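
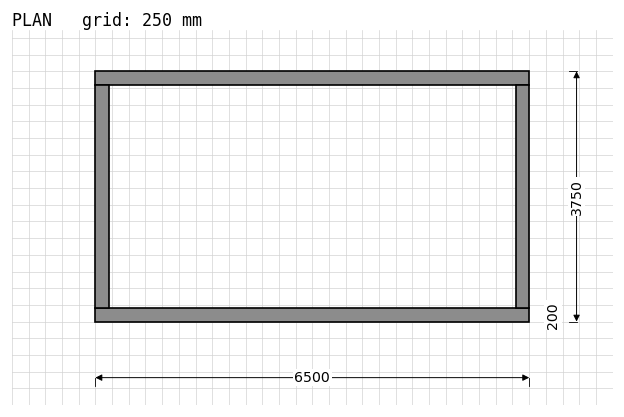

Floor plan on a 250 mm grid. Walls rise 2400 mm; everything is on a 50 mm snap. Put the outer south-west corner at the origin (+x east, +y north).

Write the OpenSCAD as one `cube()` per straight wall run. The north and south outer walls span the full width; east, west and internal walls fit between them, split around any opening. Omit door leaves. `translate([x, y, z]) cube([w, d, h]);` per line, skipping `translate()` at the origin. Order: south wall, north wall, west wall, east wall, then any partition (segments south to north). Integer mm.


cube([6500, 200, 2400]);
translate([0, 3550, 0]) cube([6500, 200, 2400]);
translate([0, 200, 0]) cube([200, 3350, 2400]);
translate([6300, 200, 0]) cube([200, 3350, 2400]);


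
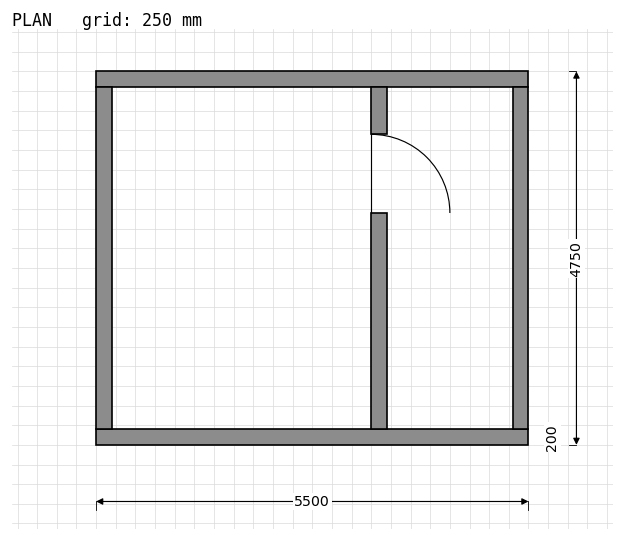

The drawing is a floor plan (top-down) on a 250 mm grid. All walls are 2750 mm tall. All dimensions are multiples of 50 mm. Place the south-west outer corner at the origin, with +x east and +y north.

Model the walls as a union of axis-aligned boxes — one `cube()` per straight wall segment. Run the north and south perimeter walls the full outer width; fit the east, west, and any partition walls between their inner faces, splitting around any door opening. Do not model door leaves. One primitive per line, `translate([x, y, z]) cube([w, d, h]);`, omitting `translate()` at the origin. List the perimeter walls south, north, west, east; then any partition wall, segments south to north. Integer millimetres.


cube([5500, 200, 2750]);
translate([0, 4550, 0]) cube([5500, 200, 2750]);
translate([0, 200, 0]) cube([200, 4350, 2750]);
translate([5300, 200, 0]) cube([200, 4350, 2750]);
translate([3500, 200, 0]) cube([200, 2750, 2750]);
translate([3500, 3950, 0]) cube([200, 600, 2750]);


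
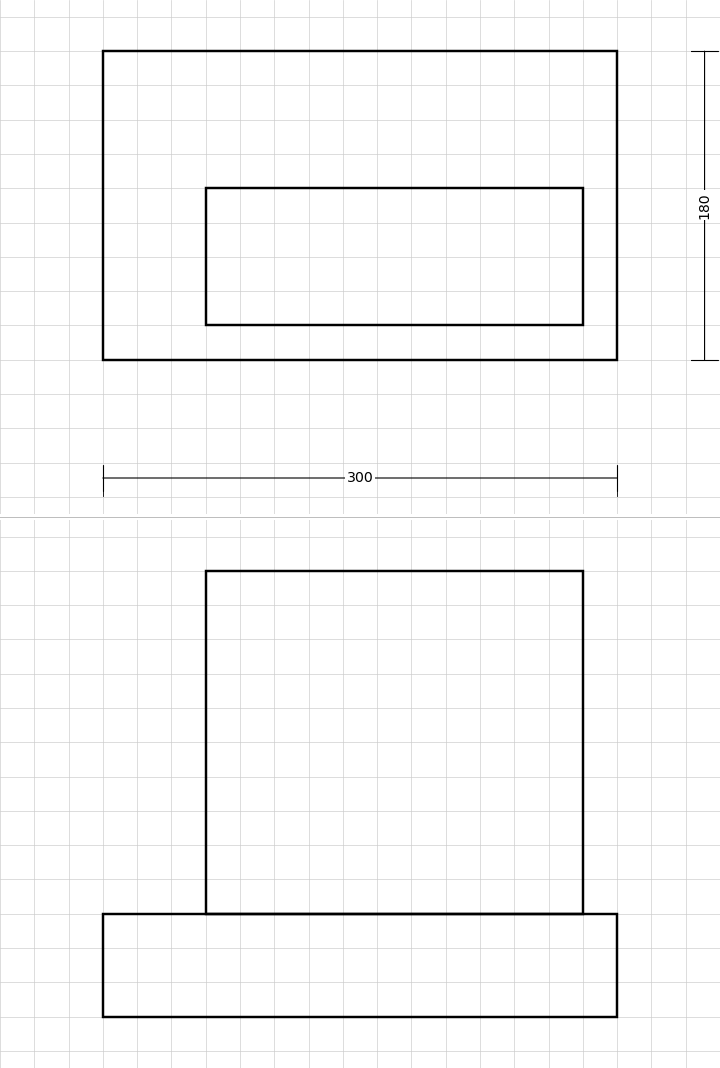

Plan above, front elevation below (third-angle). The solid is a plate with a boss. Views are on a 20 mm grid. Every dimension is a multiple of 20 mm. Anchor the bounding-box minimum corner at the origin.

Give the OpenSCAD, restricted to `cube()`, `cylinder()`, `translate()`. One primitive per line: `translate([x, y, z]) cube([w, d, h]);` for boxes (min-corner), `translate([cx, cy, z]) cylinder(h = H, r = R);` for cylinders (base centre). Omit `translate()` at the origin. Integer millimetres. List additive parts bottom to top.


cube([300, 180, 60]);
translate([60, 20, 60]) cube([220, 80, 200]);


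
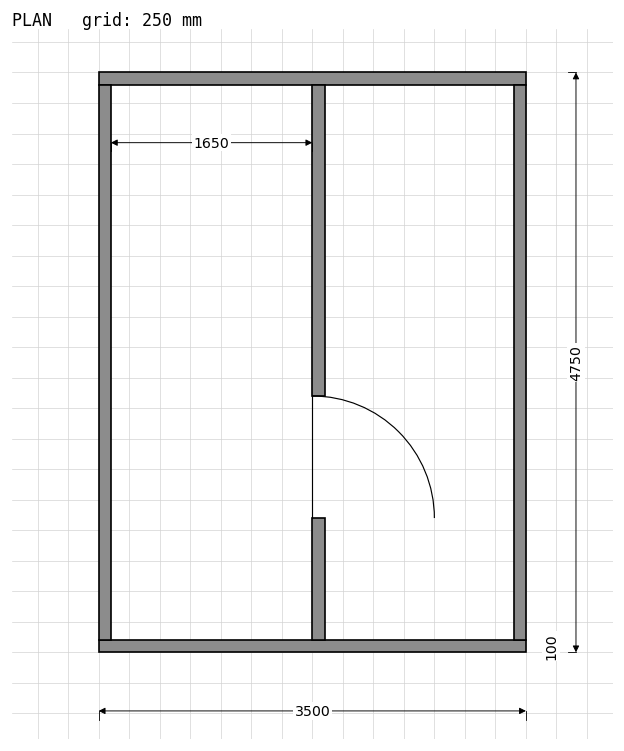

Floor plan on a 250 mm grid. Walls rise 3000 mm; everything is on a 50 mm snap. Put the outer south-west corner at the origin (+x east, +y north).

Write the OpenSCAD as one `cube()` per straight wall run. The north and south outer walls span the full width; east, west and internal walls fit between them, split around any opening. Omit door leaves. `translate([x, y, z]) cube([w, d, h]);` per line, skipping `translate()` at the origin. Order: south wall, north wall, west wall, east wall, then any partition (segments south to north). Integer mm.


cube([3500, 100, 3000]);
translate([0, 4650, 0]) cube([3500, 100, 3000]);
translate([0, 100, 0]) cube([100, 4550, 3000]);
translate([3400, 100, 0]) cube([100, 4550, 3000]);
translate([1750, 100, 0]) cube([100, 1000, 3000]);
translate([1750, 2100, 0]) cube([100, 2550, 3000]);


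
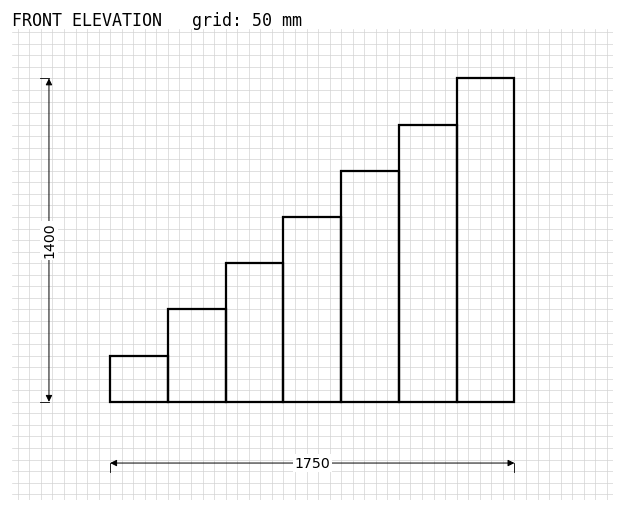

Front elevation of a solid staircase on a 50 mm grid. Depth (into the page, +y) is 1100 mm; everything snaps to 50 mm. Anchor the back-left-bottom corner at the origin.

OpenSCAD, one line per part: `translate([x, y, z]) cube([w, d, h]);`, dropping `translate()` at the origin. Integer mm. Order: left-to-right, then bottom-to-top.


cube([250, 1100, 200]);
translate([250, 0, 0]) cube([250, 1100, 400]);
translate([500, 0, 0]) cube([250, 1100, 600]);
translate([750, 0, 0]) cube([250, 1100, 800]);
translate([1000, 0, 0]) cube([250, 1100, 1000]);
translate([1250, 0, 0]) cube([250, 1100, 1200]);
translate([1500, 0, 0]) cube([250, 1100, 1400]);


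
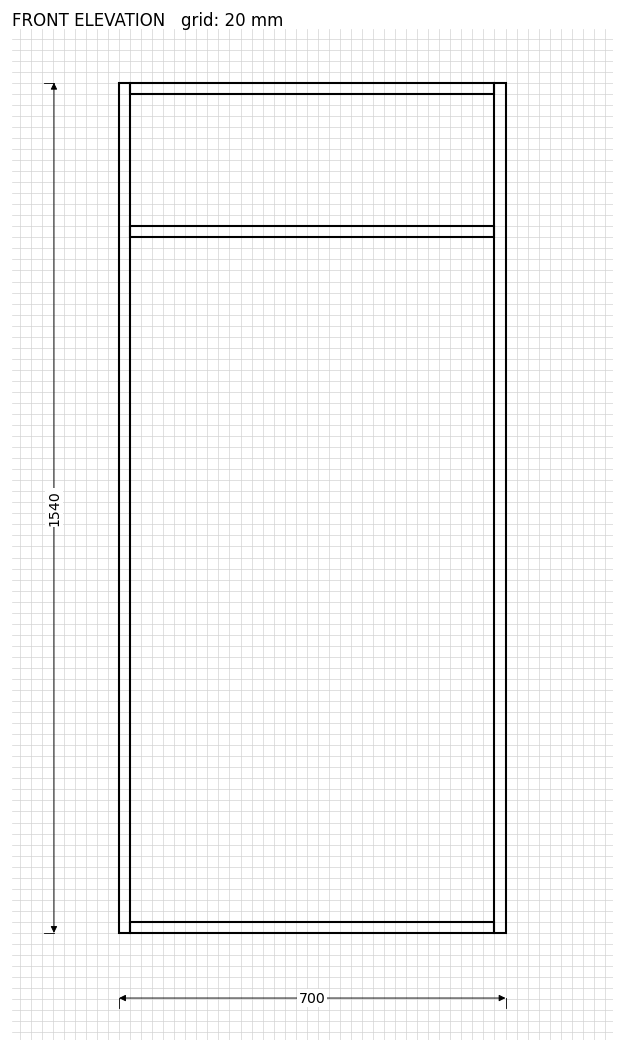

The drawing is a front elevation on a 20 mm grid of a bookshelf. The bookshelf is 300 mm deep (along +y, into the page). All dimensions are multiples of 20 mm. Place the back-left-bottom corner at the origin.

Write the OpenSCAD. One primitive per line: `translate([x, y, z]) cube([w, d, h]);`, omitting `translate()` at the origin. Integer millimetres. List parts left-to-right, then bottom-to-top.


cube([20, 300, 1540]);
translate([20, 0, 0]) cube([660, 300, 20]);
translate([20, 0, 1260]) cube([660, 300, 20]);
translate([20, 0, 1520]) cube([660, 300, 20]);
translate([680, 0, 0]) cube([20, 300, 1540]);


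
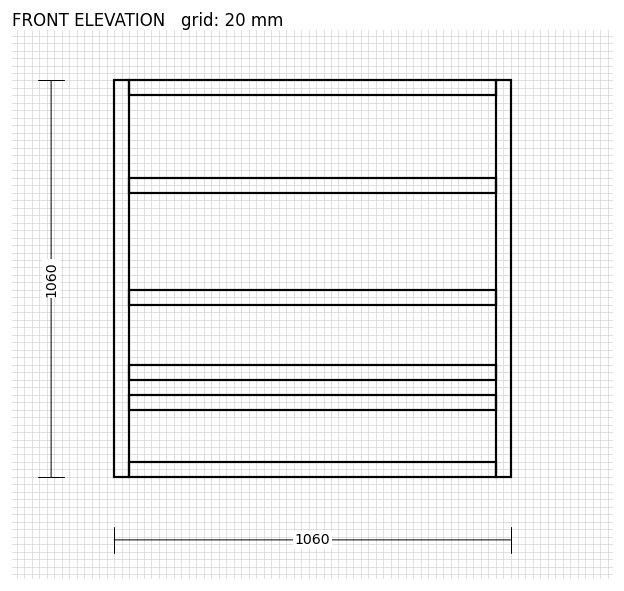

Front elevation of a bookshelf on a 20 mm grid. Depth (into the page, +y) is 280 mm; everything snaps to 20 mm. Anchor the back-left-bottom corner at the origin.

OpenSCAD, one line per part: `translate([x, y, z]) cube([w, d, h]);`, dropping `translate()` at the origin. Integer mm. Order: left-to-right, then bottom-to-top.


cube([40, 280, 1060]);
translate([40, 0, 0]) cube([980, 280, 40]);
translate([40, 0, 180]) cube([980, 280, 40]);
translate([40, 0, 260]) cube([980, 280, 40]);
translate([40, 0, 460]) cube([980, 280, 40]);
translate([40, 0, 760]) cube([980, 280, 40]);
translate([40, 0, 1020]) cube([980, 280, 40]);
translate([1020, 0, 0]) cube([40, 280, 1060]);


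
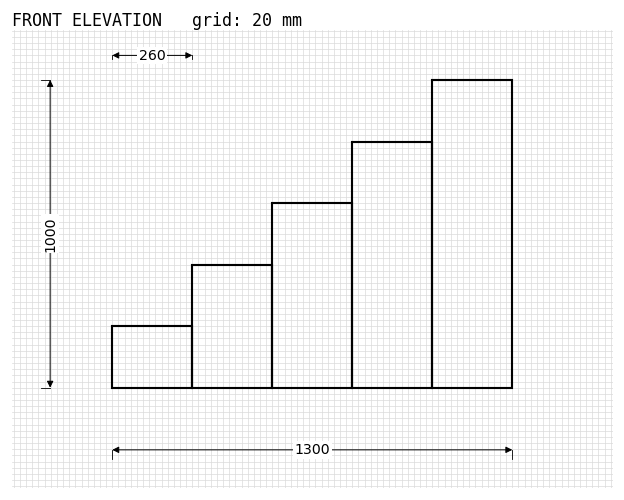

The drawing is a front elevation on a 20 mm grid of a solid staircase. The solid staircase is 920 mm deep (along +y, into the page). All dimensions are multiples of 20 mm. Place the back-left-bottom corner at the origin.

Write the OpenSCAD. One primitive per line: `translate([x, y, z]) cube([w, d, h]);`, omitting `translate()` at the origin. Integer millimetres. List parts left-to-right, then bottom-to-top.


cube([260, 920, 200]);
translate([260, 0, 0]) cube([260, 920, 400]);
translate([520, 0, 0]) cube([260, 920, 600]);
translate([780, 0, 0]) cube([260, 920, 800]);
translate([1040, 0, 0]) cube([260, 920, 1000]);


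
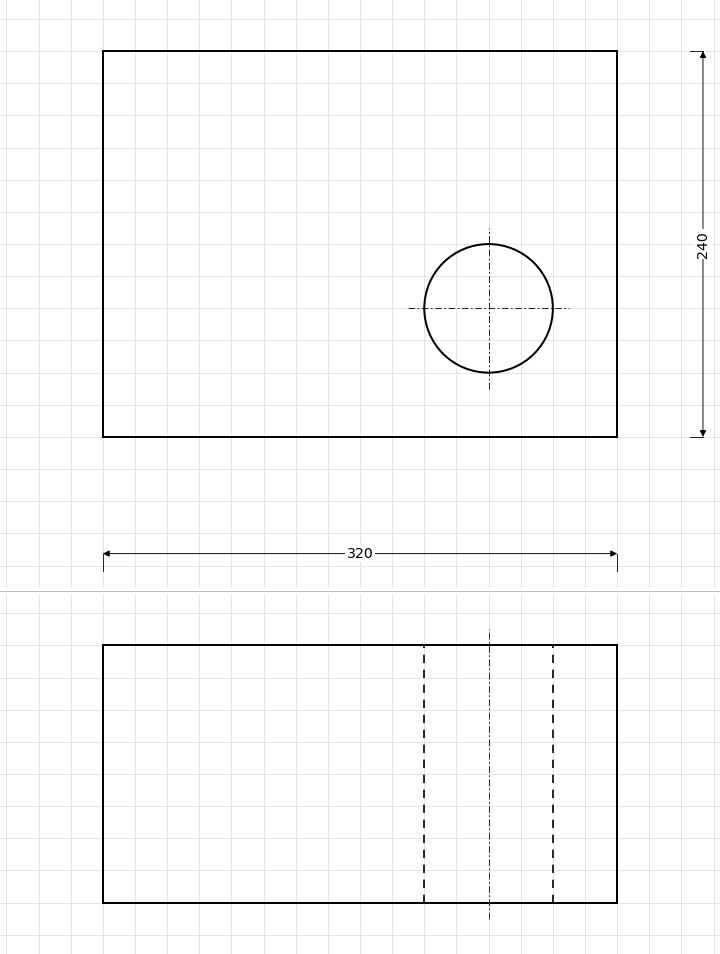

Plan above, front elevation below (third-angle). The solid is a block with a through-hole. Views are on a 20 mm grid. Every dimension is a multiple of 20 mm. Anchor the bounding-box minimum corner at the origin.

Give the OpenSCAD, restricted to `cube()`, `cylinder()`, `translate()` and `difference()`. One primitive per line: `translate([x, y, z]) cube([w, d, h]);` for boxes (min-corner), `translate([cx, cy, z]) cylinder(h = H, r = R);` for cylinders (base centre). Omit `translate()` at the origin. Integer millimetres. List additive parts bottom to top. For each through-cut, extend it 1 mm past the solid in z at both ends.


difference() {
  cube([320, 240, 160]);
  translate([240, 80, -1]) cylinder(h = 162, r = 40);
}


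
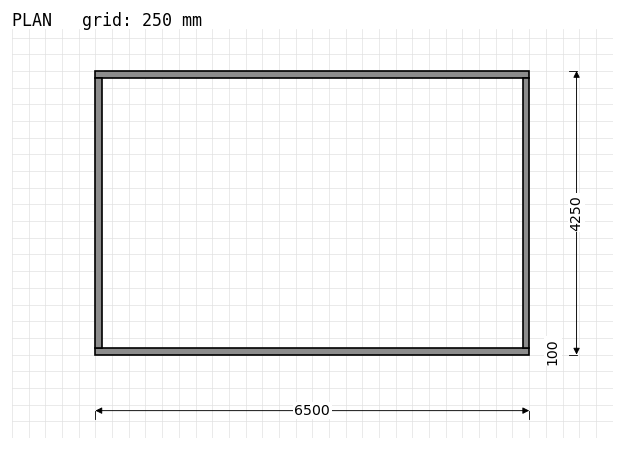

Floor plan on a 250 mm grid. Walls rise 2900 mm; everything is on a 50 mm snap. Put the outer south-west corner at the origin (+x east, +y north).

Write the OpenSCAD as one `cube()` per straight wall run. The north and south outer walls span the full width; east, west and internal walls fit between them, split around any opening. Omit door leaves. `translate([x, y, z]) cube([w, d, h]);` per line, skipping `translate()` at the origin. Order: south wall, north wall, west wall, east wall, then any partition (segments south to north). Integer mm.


cube([6500, 100, 2900]);
translate([0, 4150, 0]) cube([6500, 100, 2900]);
translate([0, 100, 0]) cube([100, 4050, 2900]);
translate([6400, 100, 0]) cube([100, 4050, 2900]);


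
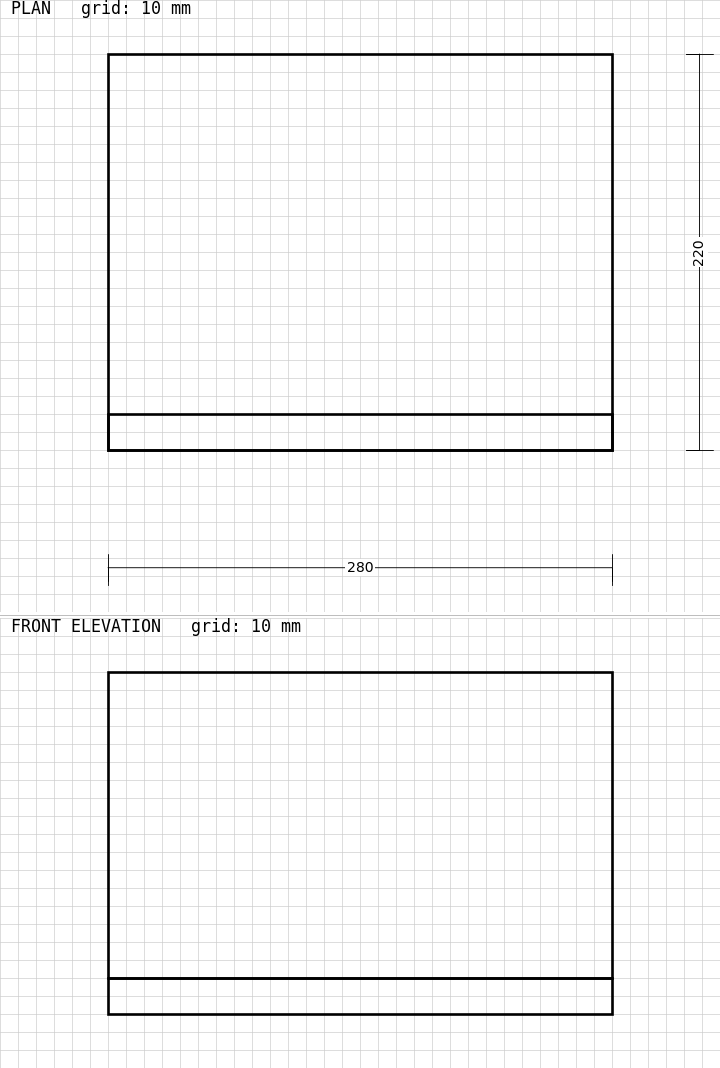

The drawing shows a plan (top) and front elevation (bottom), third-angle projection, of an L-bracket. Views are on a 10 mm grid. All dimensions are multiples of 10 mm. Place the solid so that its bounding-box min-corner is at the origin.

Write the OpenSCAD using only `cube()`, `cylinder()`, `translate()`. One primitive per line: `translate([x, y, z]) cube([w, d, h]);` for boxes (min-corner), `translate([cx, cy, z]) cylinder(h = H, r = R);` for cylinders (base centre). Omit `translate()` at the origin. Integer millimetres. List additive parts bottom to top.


cube([280, 220, 20]);
translate([0, 0, 20]) cube([280, 20, 170]);


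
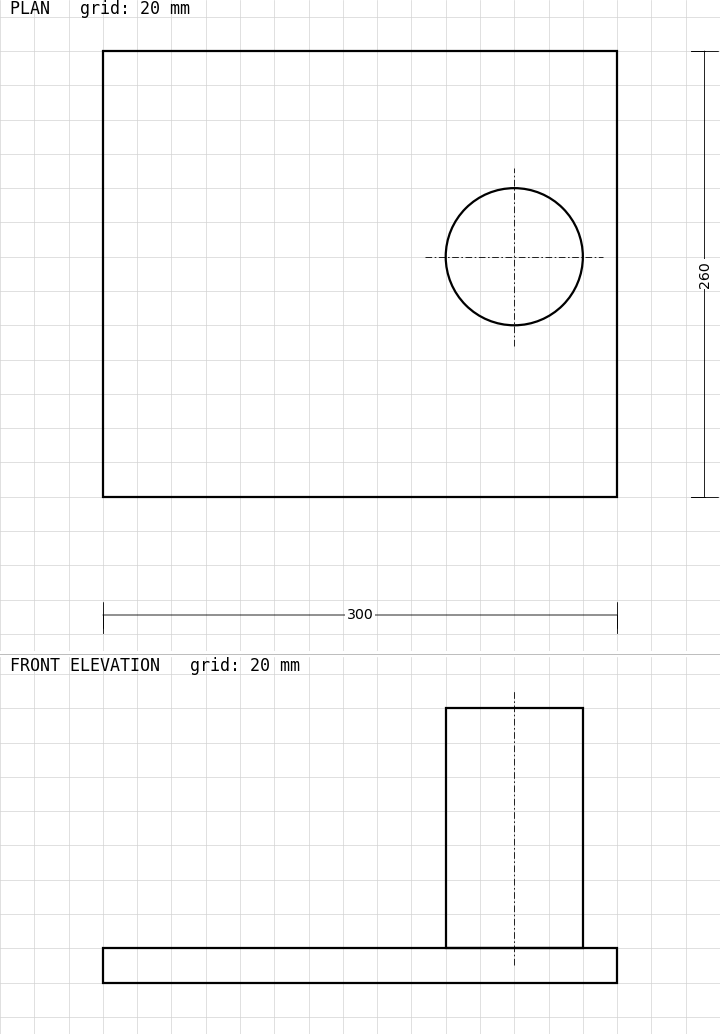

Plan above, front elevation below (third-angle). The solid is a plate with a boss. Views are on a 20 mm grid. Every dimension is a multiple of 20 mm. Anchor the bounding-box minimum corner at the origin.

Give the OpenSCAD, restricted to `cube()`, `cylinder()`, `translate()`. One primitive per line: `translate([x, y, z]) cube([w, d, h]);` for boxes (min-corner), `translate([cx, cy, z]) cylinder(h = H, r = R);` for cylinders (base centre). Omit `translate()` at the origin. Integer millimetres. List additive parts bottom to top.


cube([300, 260, 20]);
translate([240, 140, 20]) cylinder(h = 140, r = 40);


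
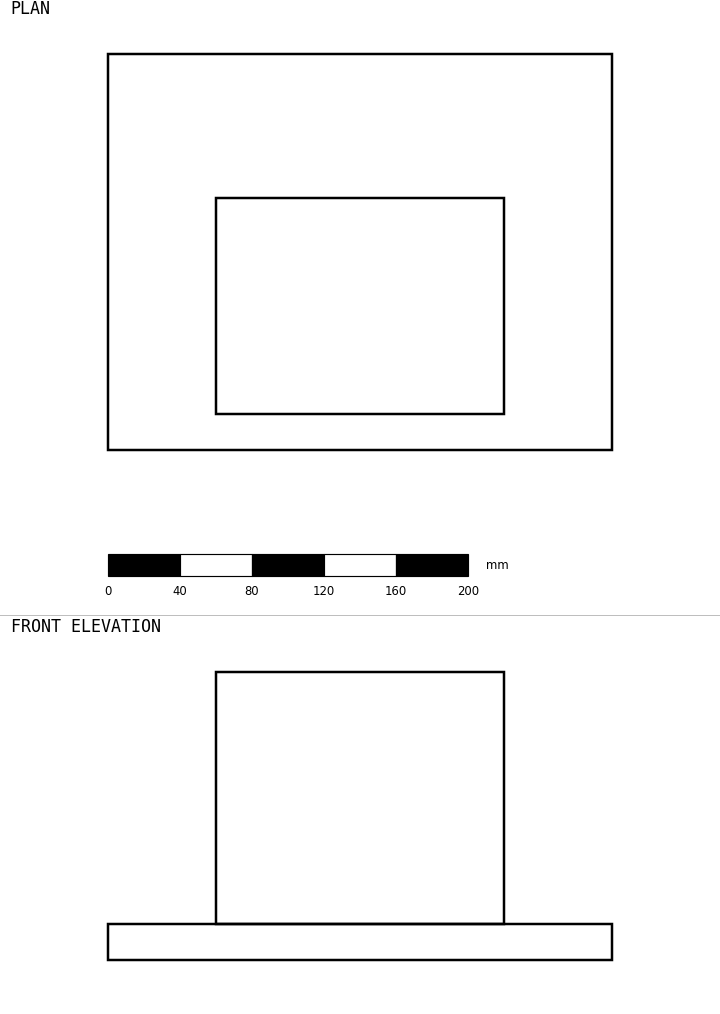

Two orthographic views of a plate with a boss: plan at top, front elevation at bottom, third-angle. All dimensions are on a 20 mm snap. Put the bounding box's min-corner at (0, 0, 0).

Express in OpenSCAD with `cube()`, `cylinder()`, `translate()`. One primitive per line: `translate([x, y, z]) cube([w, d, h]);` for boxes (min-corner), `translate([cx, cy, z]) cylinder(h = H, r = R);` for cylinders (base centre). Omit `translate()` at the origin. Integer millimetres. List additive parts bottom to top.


cube([280, 220, 20]);
translate([60, 20, 20]) cube([160, 120, 140]);


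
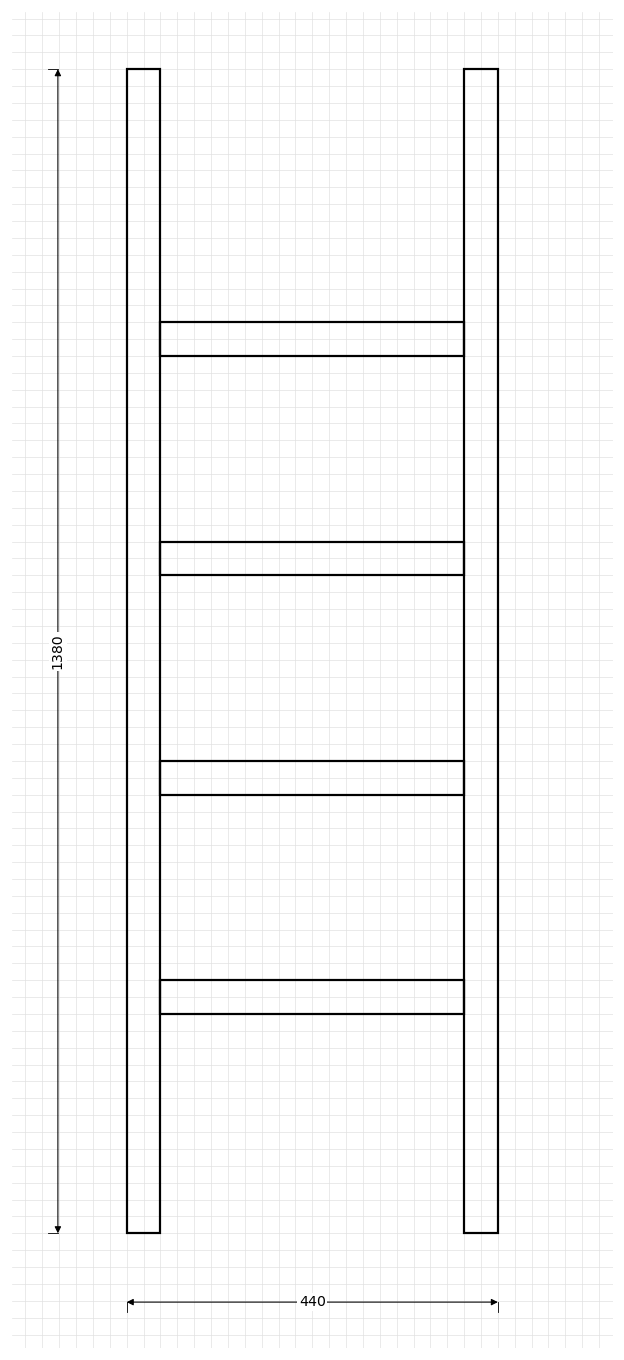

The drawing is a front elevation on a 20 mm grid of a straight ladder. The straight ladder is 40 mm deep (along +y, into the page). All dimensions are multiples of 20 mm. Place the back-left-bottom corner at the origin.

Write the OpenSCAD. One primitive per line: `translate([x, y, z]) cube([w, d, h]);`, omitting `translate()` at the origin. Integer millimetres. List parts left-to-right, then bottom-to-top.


cube([40, 40, 1380]);
translate([40, 0, 260]) cube([360, 40, 40]);
translate([40, 0, 520]) cube([360, 40, 40]);
translate([40, 0, 780]) cube([360, 40, 40]);
translate([40, 0, 1040]) cube([360, 40, 40]);
translate([400, 0, 0]) cube([40, 40, 1380]);


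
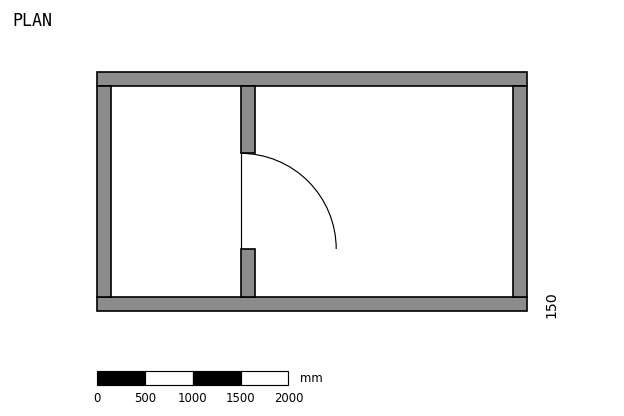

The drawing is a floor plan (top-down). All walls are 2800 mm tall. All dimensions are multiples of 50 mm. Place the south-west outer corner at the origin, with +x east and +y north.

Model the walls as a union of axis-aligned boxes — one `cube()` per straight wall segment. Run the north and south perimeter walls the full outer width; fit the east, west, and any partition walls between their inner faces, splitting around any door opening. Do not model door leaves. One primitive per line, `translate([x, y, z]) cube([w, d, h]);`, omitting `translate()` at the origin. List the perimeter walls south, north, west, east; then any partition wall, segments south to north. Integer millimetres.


cube([4500, 150, 2800]);
translate([0, 2350, 0]) cube([4500, 150, 2800]);
translate([0, 150, 0]) cube([150, 2200, 2800]);
translate([4350, 150, 0]) cube([150, 2200, 2800]);
translate([1500, 150, 0]) cube([150, 500, 2800]);
translate([1500, 1650, 0]) cube([150, 700, 2800]);


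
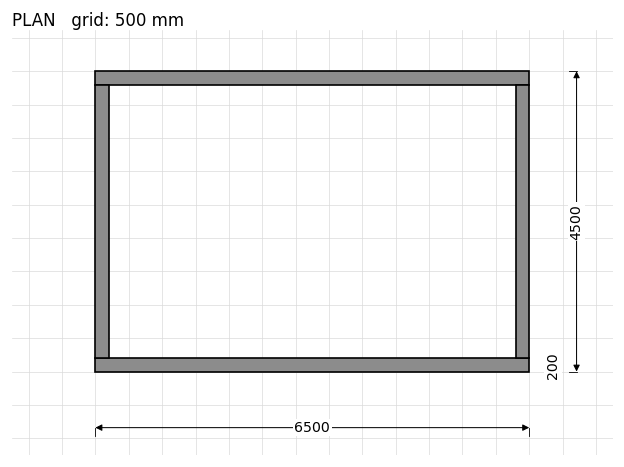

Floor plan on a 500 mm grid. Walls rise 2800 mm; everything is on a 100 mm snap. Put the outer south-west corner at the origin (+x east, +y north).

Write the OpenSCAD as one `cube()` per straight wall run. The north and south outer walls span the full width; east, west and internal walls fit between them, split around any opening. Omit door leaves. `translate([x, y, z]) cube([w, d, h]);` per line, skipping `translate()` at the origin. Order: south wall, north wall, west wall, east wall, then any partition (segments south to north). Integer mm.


cube([6500, 200, 2800]);
translate([0, 4300, 0]) cube([6500, 200, 2800]);
translate([0, 200, 0]) cube([200, 4100, 2800]);
translate([6300, 200, 0]) cube([200, 4100, 2800]);


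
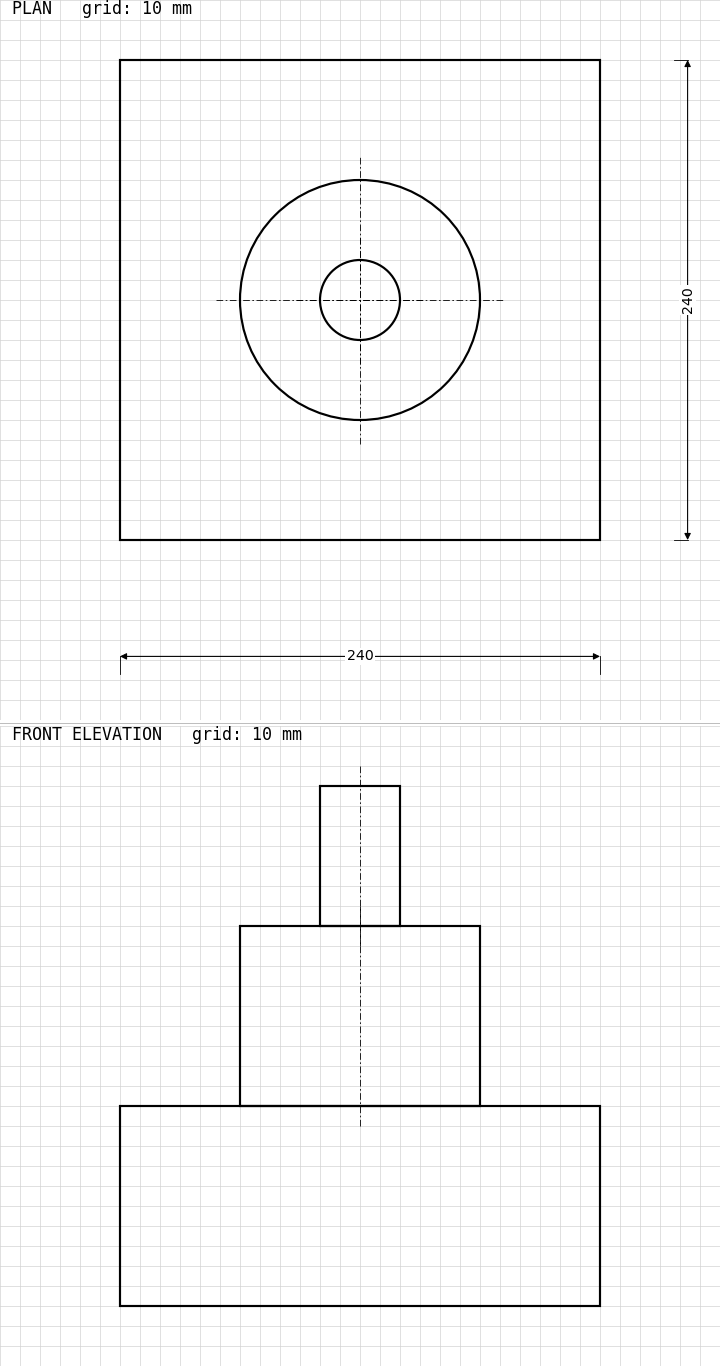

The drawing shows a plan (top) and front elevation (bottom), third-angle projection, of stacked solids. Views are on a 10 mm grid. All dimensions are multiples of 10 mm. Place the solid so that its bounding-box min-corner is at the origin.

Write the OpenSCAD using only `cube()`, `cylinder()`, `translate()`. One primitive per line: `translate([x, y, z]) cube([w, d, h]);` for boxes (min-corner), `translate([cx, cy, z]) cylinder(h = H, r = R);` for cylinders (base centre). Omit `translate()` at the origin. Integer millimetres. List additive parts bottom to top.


cube([240, 240, 100]);
translate([120, 120, 100]) cylinder(h = 90, r = 60);
translate([120, 120, 190]) cylinder(h = 70, r = 20);


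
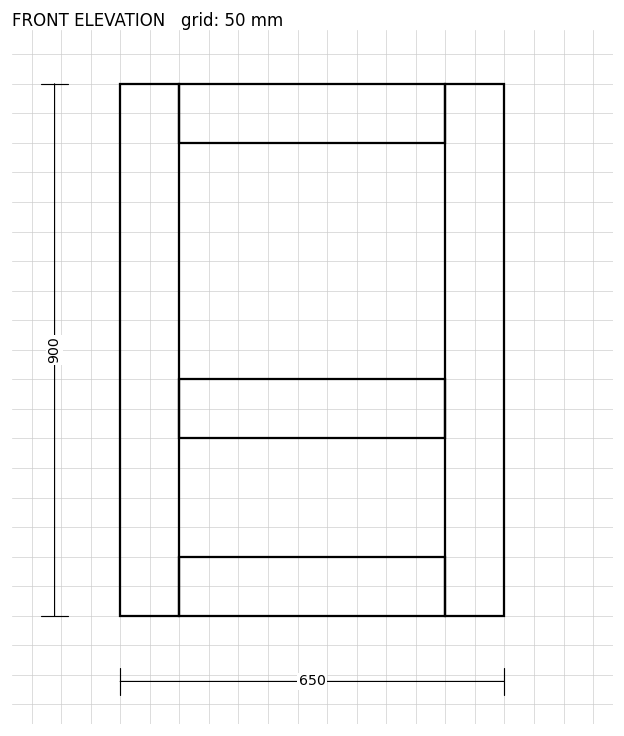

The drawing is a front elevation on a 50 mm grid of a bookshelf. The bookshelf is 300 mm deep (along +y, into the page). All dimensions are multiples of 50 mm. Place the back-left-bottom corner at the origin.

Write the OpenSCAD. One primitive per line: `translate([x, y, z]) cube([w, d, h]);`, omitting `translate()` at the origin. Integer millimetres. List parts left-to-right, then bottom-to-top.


cube([100, 300, 900]);
translate([100, 0, 0]) cube([450, 300, 100]);
translate([100, 0, 300]) cube([450, 300, 100]);
translate([100, 0, 800]) cube([450, 300, 100]);
translate([550, 0, 0]) cube([100, 300, 900]);


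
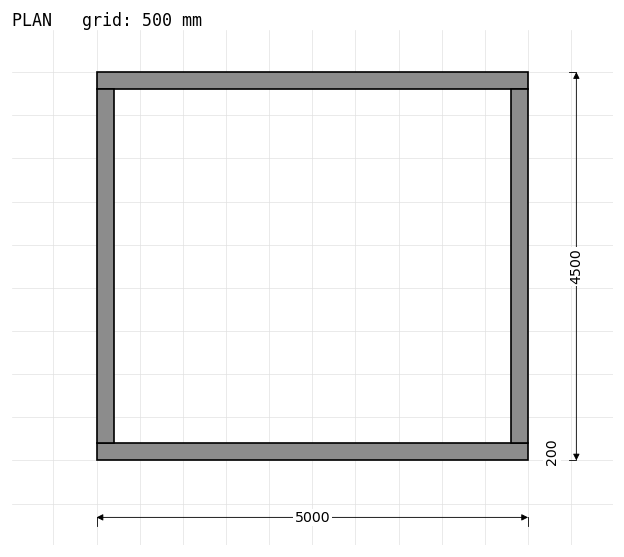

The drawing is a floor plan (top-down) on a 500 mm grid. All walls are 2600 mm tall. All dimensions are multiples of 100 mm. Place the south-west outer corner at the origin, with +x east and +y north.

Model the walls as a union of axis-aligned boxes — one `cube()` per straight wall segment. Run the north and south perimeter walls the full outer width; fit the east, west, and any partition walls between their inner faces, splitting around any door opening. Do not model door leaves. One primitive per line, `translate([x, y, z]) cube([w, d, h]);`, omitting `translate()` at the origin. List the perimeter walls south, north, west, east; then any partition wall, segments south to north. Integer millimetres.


cube([5000, 200, 2600]);
translate([0, 4300, 0]) cube([5000, 200, 2600]);
translate([0, 200, 0]) cube([200, 4100, 2600]);
translate([4800, 200, 0]) cube([200, 4100, 2600]);


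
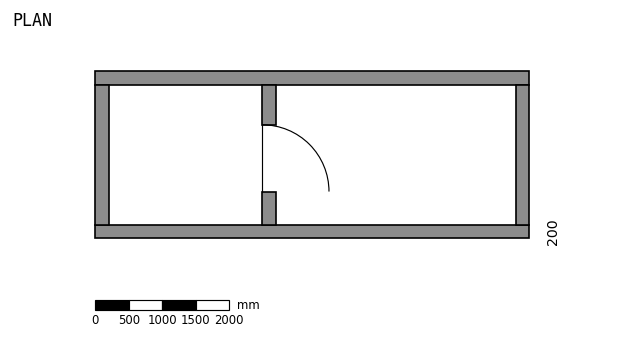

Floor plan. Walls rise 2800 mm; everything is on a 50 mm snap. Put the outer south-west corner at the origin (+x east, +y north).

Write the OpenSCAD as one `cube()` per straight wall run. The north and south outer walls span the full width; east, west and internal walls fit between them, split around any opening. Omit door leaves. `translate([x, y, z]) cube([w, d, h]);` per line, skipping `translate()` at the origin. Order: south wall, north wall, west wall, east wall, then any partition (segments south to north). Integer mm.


cube([6500, 200, 2800]);
translate([0, 2300, 0]) cube([6500, 200, 2800]);
translate([0, 200, 0]) cube([200, 2100, 2800]);
translate([6300, 200, 0]) cube([200, 2100, 2800]);
translate([2500, 200, 0]) cube([200, 500, 2800]);
translate([2500, 1700, 0]) cube([200, 600, 2800]);


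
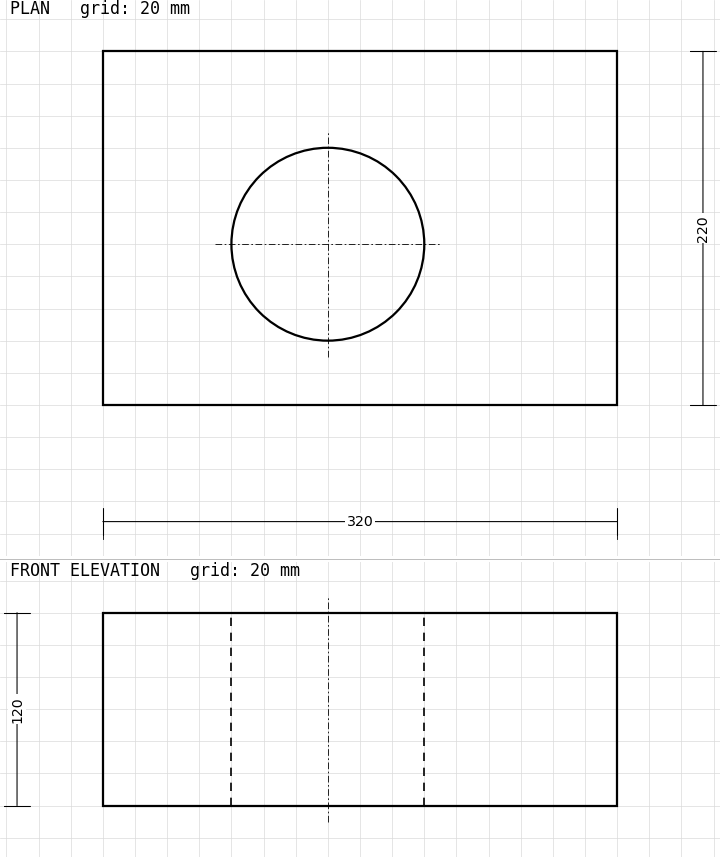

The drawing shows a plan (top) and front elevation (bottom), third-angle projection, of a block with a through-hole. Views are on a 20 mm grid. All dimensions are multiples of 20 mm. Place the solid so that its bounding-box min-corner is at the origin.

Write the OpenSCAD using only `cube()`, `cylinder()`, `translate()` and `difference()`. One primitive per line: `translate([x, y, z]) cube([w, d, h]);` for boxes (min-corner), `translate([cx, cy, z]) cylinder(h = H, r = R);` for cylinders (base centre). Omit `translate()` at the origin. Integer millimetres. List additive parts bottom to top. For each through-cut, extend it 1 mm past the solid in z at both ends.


difference() {
  cube([320, 220, 120]);
  translate([140, 100, -1]) cylinder(h = 122, r = 60);
}


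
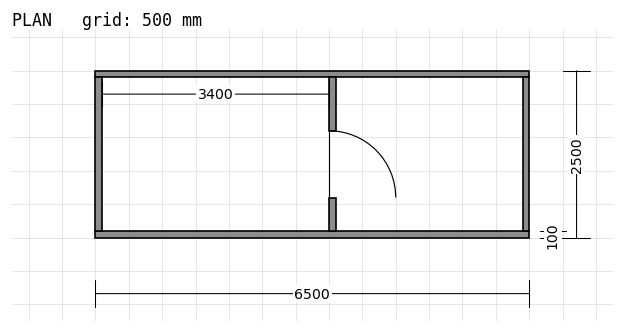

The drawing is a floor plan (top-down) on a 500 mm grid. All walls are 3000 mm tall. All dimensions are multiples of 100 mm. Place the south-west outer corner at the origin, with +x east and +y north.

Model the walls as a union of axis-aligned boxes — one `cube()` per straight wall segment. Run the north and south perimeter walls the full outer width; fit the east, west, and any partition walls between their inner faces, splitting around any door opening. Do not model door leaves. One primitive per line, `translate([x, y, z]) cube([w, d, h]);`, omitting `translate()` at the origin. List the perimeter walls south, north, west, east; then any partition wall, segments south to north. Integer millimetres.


cube([6500, 100, 3000]);
translate([0, 2400, 0]) cube([6500, 100, 3000]);
translate([0, 100, 0]) cube([100, 2300, 3000]);
translate([6400, 100, 0]) cube([100, 2300, 3000]);
translate([3500, 100, 0]) cube([100, 500, 3000]);
translate([3500, 1600, 0]) cube([100, 800, 3000]);


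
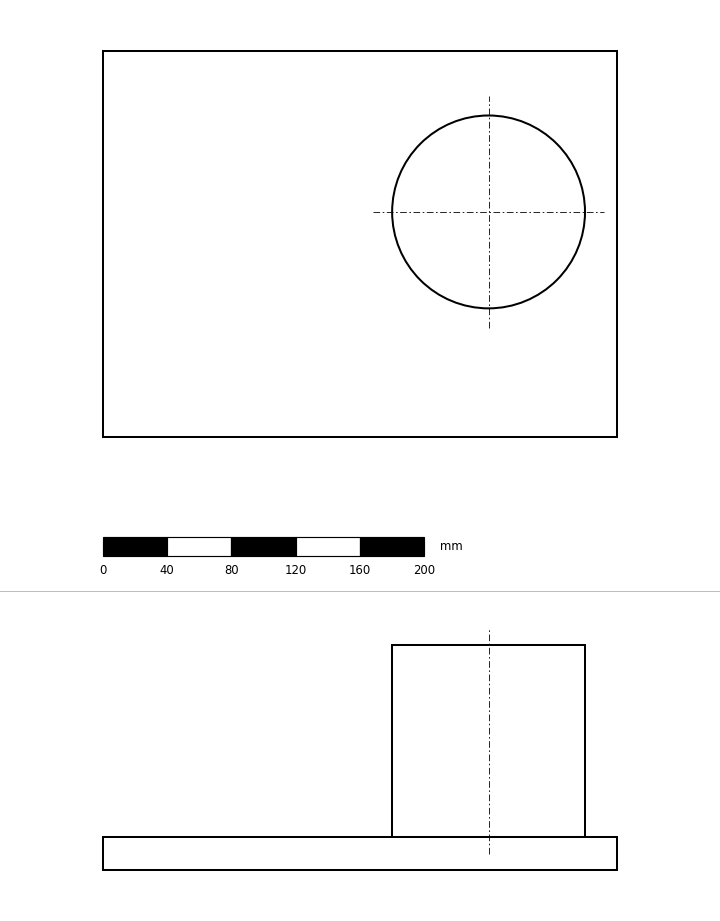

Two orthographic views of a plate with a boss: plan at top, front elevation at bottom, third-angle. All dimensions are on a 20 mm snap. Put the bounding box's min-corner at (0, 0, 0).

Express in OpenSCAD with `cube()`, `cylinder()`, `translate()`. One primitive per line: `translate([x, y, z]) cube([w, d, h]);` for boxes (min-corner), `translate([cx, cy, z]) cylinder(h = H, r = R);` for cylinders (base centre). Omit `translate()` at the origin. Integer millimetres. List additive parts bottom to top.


cube([320, 240, 20]);
translate([240, 140, 20]) cylinder(h = 120, r = 60);


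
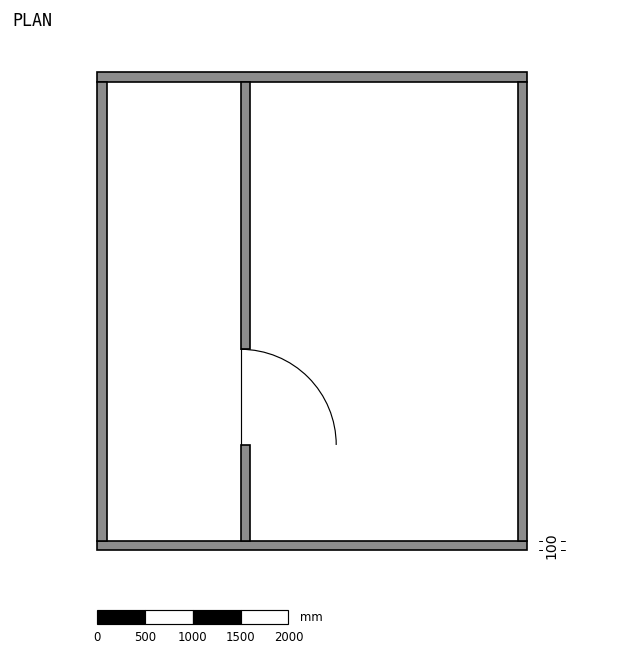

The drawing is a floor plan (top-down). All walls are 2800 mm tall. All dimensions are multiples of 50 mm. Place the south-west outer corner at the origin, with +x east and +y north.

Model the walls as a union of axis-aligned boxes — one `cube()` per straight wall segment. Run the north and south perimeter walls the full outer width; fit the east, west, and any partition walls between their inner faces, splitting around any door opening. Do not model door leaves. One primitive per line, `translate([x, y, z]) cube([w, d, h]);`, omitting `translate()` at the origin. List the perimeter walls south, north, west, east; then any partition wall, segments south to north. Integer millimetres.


cube([4500, 100, 2800]);
translate([0, 4900, 0]) cube([4500, 100, 2800]);
translate([0, 100, 0]) cube([100, 4800, 2800]);
translate([4400, 100, 0]) cube([100, 4800, 2800]);
translate([1500, 100, 0]) cube([100, 1000, 2800]);
translate([1500, 2100, 0]) cube([100, 2800, 2800]);


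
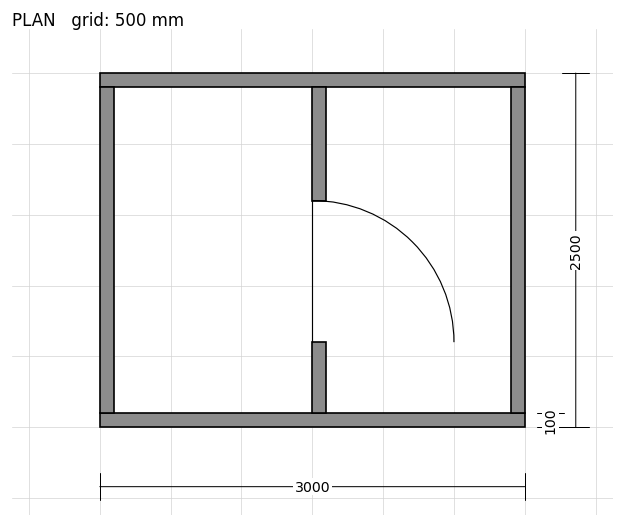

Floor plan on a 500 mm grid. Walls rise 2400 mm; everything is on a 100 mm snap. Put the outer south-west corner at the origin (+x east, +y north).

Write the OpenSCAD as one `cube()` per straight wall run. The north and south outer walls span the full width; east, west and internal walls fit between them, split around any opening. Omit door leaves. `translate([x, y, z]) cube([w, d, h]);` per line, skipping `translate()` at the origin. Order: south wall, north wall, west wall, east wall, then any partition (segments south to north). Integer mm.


cube([3000, 100, 2400]);
translate([0, 2400, 0]) cube([3000, 100, 2400]);
translate([0, 100, 0]) cube([100, 2300, 2400]);
translate([2900, 100, 0]) cube([100, 2300, 2400]);
translate([1500, 100, 0]) cube([100, 500, 2400]);
translate([1500, 1600, 0]) cube([100, 800, 2400]);


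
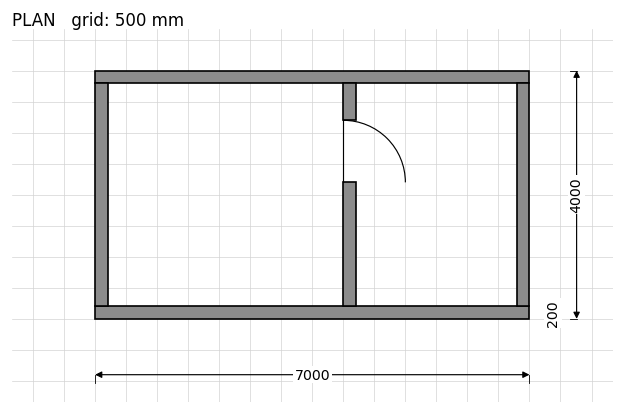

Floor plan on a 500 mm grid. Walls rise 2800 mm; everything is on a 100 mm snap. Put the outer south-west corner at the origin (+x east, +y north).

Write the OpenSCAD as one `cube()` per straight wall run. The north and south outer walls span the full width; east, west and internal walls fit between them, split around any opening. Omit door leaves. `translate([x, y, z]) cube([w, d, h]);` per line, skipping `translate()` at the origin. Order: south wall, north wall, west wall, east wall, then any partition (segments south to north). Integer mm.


cube([7000, 200, 2800]);
translate([0, 3800, 0]) cube([7000, 200, 2800]);
translate([0, 200, 0]) cube([200, 3600, 2800]);
translate([6800, 200, 0]) cube([200, 3600, 2800]);
translate([4000, 200, 0]) cube([200, 2000, 2800]);
translate([4000, 3200, 0]) cube([200, 600, 2800]);


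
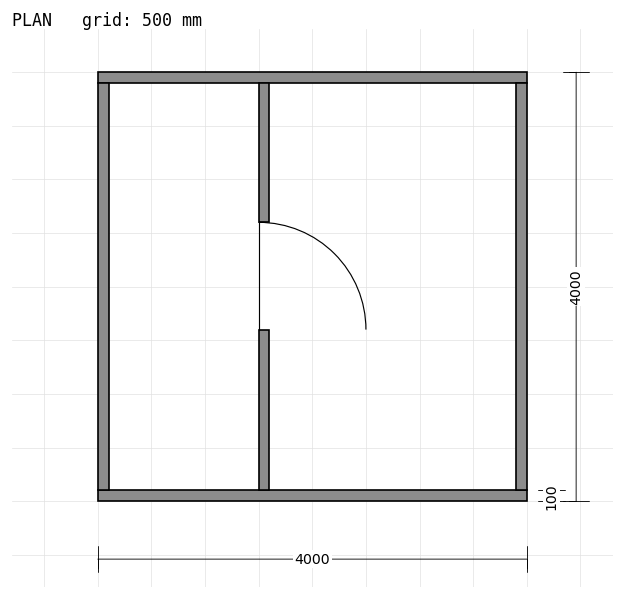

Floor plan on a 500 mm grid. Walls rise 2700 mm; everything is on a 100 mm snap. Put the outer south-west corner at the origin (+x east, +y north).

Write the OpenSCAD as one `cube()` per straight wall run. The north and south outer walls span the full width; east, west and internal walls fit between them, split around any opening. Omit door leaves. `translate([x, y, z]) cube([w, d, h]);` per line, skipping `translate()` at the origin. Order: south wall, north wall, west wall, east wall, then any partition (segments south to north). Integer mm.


cube([4000, 100, 2700]);
translate([0, 3900, 0]) cube([4000, 100, 2700]);
translate([0, 100, 0]) cube([100, 3800, 2700]);
translate([3900, 100, 0]) cube([100, 3800, 2700]);
translate([1500, 100, 0]) cube([100, 1500, 2700]);
translate([1500, 2600, 0]) cube([100, 1300, 2700]);


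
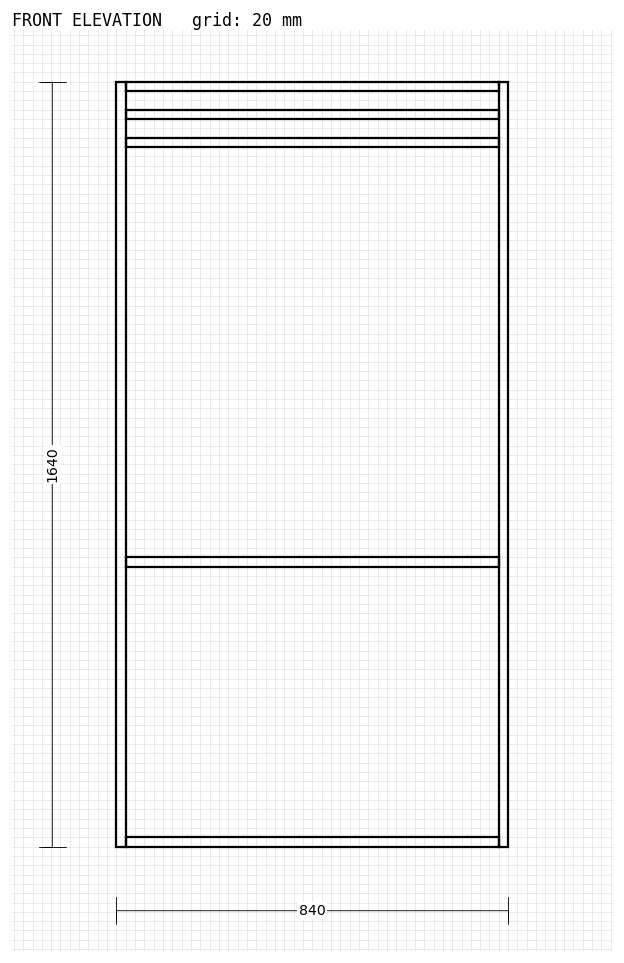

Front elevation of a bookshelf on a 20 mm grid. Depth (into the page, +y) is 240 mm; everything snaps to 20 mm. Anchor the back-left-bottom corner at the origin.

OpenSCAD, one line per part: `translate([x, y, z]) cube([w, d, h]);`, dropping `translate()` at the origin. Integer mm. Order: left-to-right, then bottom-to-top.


cube([20, 240, 1640]);
translate([20, 0, 0]) cube([800, 240, 20]);
translate([20, 0, 600]) cube([800, 240, 20]);
translate([20, 0, 1500]) cube([800, 240, 20]);
translate([20, 0, 1560]) cube([800, 240, 20]);
translate([20, 0, 1620]) cube([800, 240, 20]);
translate([820, 0, 0]) cube([20, 240, 1640]);


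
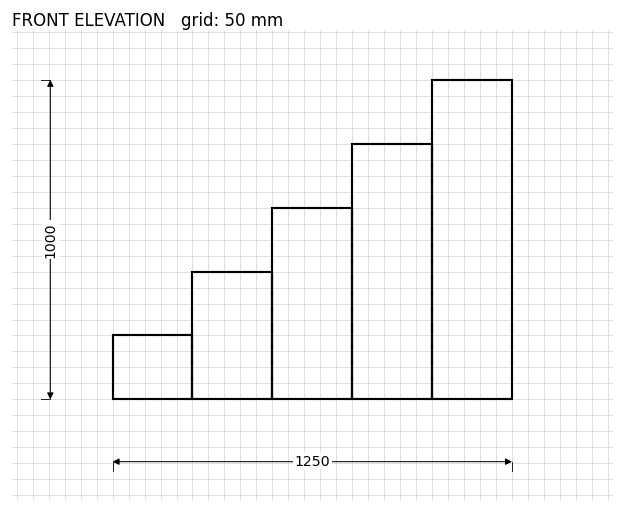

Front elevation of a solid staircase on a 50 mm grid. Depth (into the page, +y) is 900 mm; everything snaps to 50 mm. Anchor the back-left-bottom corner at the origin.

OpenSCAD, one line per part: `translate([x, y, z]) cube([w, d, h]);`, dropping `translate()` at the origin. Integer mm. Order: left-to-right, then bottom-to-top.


cube([250, 900, 200]);
translate([250, 0, 0]) cube([250, 900, 400]);
translate([500, 0, 0]) cube([250, 900, 600]);
translate([750, 0, 0]) cube([250, 900, 800]);
translate([1000, 0, 0]) cube([250, 900, 1000]);


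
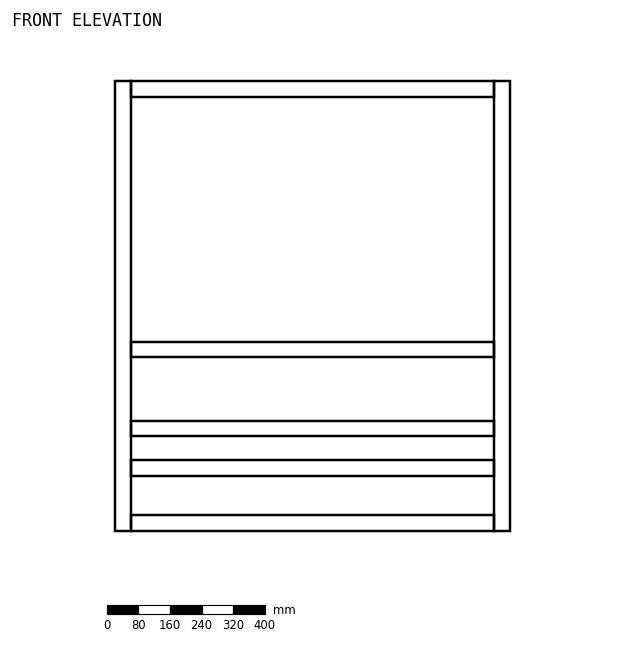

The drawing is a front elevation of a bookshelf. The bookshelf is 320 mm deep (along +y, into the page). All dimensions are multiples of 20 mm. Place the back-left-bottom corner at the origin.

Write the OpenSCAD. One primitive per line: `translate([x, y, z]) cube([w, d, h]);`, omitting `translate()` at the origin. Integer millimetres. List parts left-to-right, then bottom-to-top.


cube([40, 320, 1140]);
translate([40, 0, 0]) cube([920, 320, 40]);
translate([40, 0, 140]) cube([920, 320, 40]);
translate([40, 0, 240]) cube([920, 320, 40]);
translate([40, 0, 440]) cube([920, 320, 40]);
translate([40, 0, 1100]) cube([920, 320, 40]);
translate([960, 0, 0]) cube([40, 320, 1140]);


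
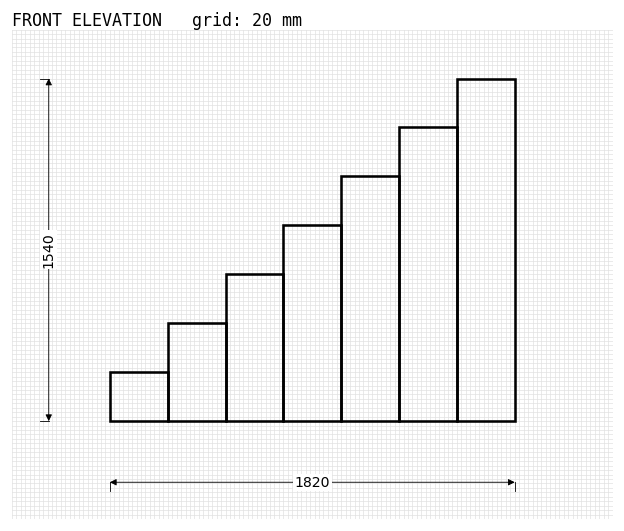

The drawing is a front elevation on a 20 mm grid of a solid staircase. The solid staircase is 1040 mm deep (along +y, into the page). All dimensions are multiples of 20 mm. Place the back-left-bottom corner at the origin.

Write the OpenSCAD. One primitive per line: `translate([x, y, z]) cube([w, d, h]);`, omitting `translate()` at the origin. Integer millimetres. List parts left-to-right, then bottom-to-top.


cube([260, 1040, 220]);
translate([260, 0, 0]) cube([260, 1040, 440]);
translate([520, 0, 0]) cube([260, 1040, 660]);
translate([780, 0, 0]) cube([260, 1040, 880]);
translate([1040, 0, 0]) cube([260, 1040, 1100]);
translate([1300, 0, 0]) cube([260, 1040, 1320]);
translate([1560, 0, 0]) cube([260, 1040, 1540]);


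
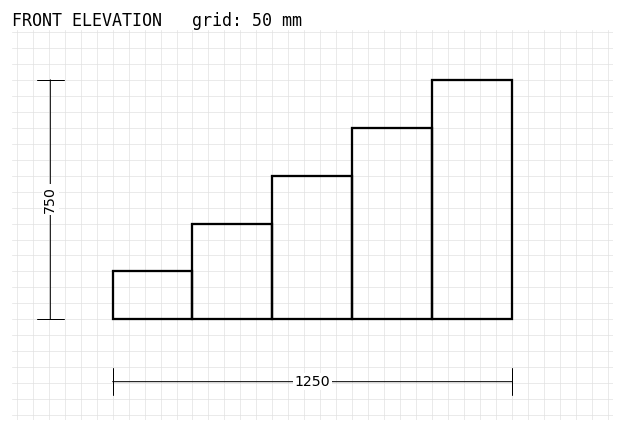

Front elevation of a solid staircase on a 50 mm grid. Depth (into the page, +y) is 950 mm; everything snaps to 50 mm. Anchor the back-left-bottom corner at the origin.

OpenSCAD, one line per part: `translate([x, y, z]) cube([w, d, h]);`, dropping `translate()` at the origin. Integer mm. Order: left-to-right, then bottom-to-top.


cube([250, 950, 150]);
translate([250, 0, 0]) cube([250, 950, 300]);
translate([500, 0, 0]) cube([250, 950, 450]);
translate([750, 0, 0]) cube([250, 950, 600]);
translate([1000, 0, 0]) cube([250, 950, 750]);


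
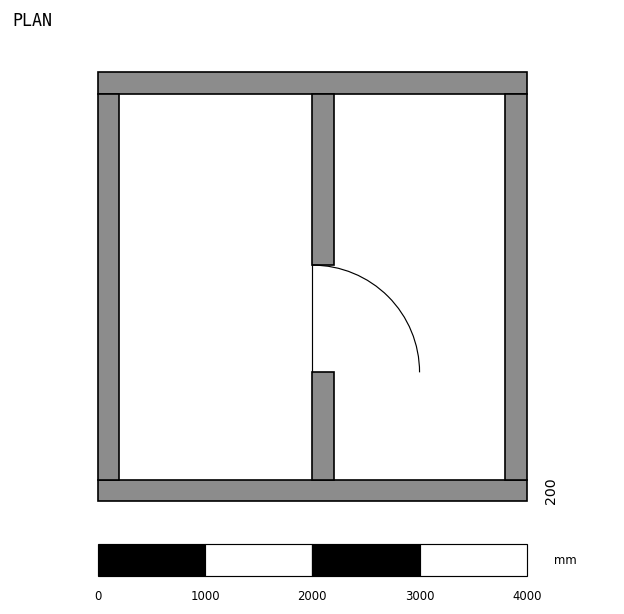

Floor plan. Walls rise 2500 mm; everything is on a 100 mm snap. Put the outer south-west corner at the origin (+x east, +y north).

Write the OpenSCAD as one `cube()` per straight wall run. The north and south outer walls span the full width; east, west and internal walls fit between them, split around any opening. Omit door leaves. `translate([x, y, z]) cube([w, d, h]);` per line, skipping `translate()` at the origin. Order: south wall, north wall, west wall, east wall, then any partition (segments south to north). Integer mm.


cube([4000, 200, 2500]);
translate([0, 3800, 0]) cube([4000, 200, 2500]);
translate([0, 200, 0]) cube([200, 3600, 2500]);
translate([3800, 200, 0]) cube([200, 3600, 2500]);
translate([2000, 200, 0]) cube([200, 1000, 2500]);
translate([2000, 2200, 0]) cube([200, 1600, 2500]);


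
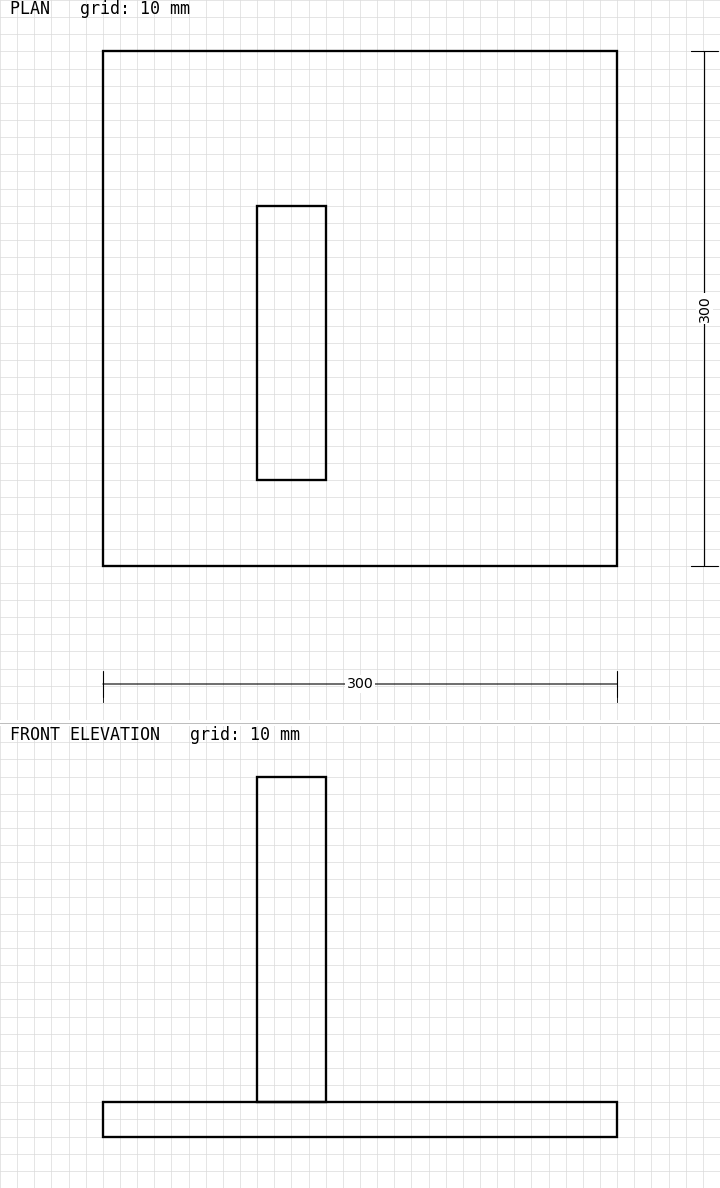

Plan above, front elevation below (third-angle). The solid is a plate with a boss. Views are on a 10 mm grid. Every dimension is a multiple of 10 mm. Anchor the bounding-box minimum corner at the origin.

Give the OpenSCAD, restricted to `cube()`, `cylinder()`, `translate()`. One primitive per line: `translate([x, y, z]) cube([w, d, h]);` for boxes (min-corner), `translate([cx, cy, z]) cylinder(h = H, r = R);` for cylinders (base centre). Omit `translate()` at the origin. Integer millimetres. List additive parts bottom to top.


cube([300, 300, 20]);
translate([90, 50, 20]) cube([40, 160, 190]);


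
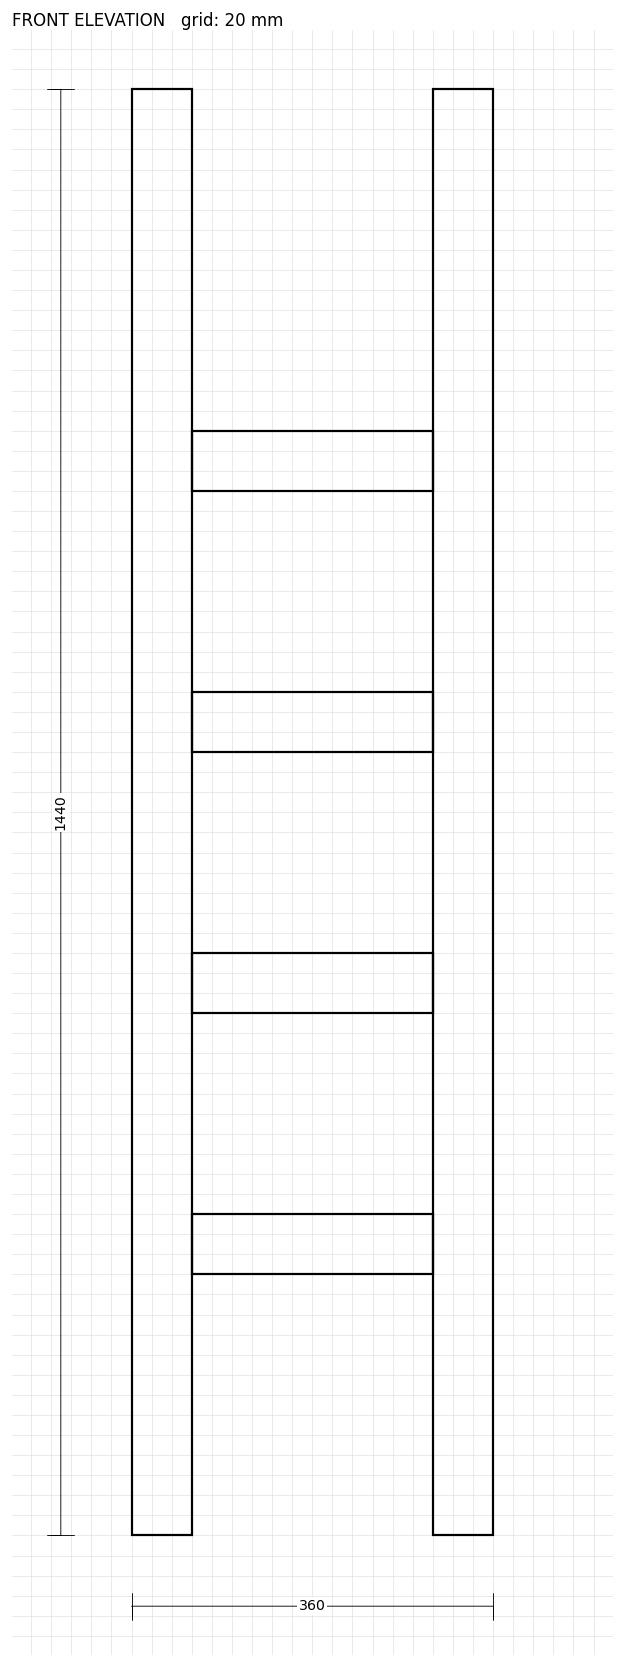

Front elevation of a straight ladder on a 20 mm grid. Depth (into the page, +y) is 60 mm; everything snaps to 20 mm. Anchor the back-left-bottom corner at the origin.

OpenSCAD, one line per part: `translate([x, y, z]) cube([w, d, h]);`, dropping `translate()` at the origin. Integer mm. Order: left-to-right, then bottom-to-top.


cube([60, 60, 1440]);
translate([60, 0, 260]) cube([240, 60, 60]);
translate([60, 0, 520]) cube([240, 60, 60]);
translate([60, 0, 780]) cube([240, 60, 60]);
translate([60, 0, 1040]) cube([240, 60, 60]);
translate([300, 0, 0]) cube([60, 60, 1440]);


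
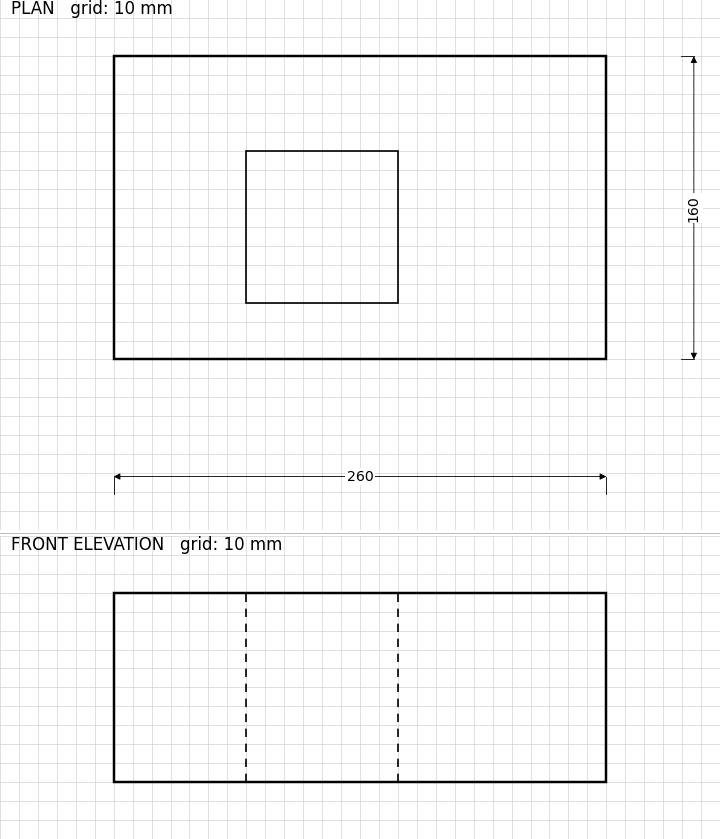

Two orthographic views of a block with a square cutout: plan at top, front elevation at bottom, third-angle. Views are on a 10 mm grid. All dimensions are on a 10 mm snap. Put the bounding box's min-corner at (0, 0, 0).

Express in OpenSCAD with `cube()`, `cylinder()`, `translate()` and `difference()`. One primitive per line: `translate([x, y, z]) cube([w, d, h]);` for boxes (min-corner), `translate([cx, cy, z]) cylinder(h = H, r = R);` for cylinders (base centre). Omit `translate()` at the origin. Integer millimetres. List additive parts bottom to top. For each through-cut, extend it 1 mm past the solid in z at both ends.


difference() {
  cube([260, 160, 100]);
  translate([70, 30, -1]) cube([80, 80, 102]);
}


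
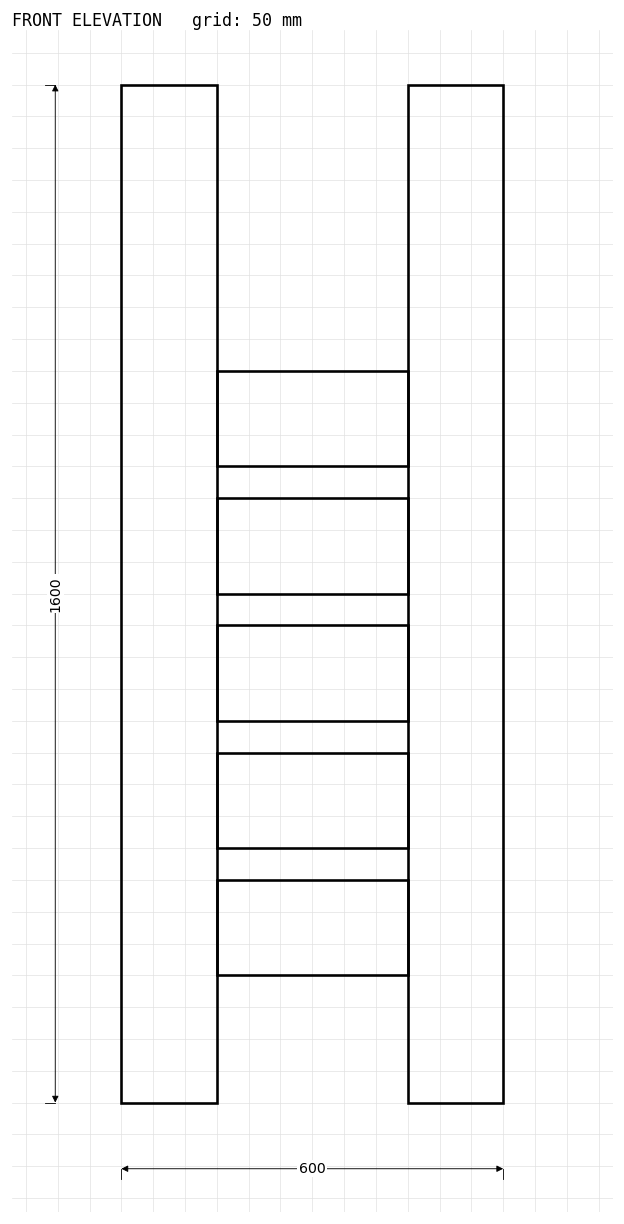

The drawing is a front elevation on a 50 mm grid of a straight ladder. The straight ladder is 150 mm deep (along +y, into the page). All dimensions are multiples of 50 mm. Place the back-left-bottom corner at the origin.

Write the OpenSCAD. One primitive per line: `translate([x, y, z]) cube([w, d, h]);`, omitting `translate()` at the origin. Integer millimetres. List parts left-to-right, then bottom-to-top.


cube([150, 150, 1600]);
translate([150, 0, 200]) cube([300, 150, 150]);
translate([150, 0, 400]) cube([300, 150, 150]);
translate([150, 0, 600]) cube([300, 150, 150]);
translate([150, 0, 800]) cube([300, 150, 150]);
translate([150, 0, 1000]) cube([300, 150, 150]);
translate([450, 0, 0]) cube([150, 150, 1600]);


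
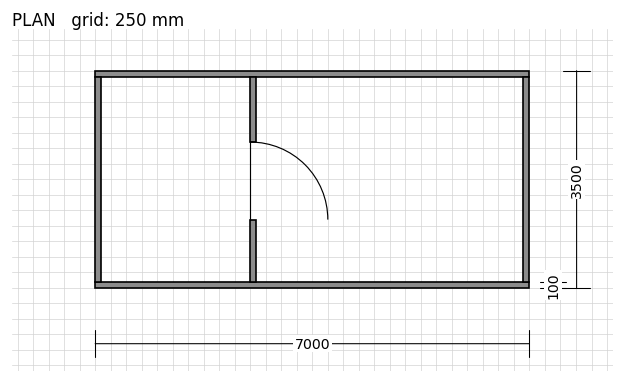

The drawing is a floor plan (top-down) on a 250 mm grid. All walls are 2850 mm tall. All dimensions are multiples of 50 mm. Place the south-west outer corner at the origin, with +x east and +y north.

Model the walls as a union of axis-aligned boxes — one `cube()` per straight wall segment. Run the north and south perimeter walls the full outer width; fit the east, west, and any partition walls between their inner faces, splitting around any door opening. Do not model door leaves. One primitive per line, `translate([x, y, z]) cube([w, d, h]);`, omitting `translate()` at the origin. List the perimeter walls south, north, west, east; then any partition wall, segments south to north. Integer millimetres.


cube([7000, 100, 2850]);
translate([0, 3400, 0]) cube([7000, 100, 2850]);
translate([0, 100, 0]) cube([100, 3300, 2850]);
translate([6900, 100, 0]) cube([100, 3300, 2850]);
translate([2500, 100, 0]) cube([100, 1000, 2850]);
translate([2500, 2350, 0]) cube([100, 1050, 2850]);


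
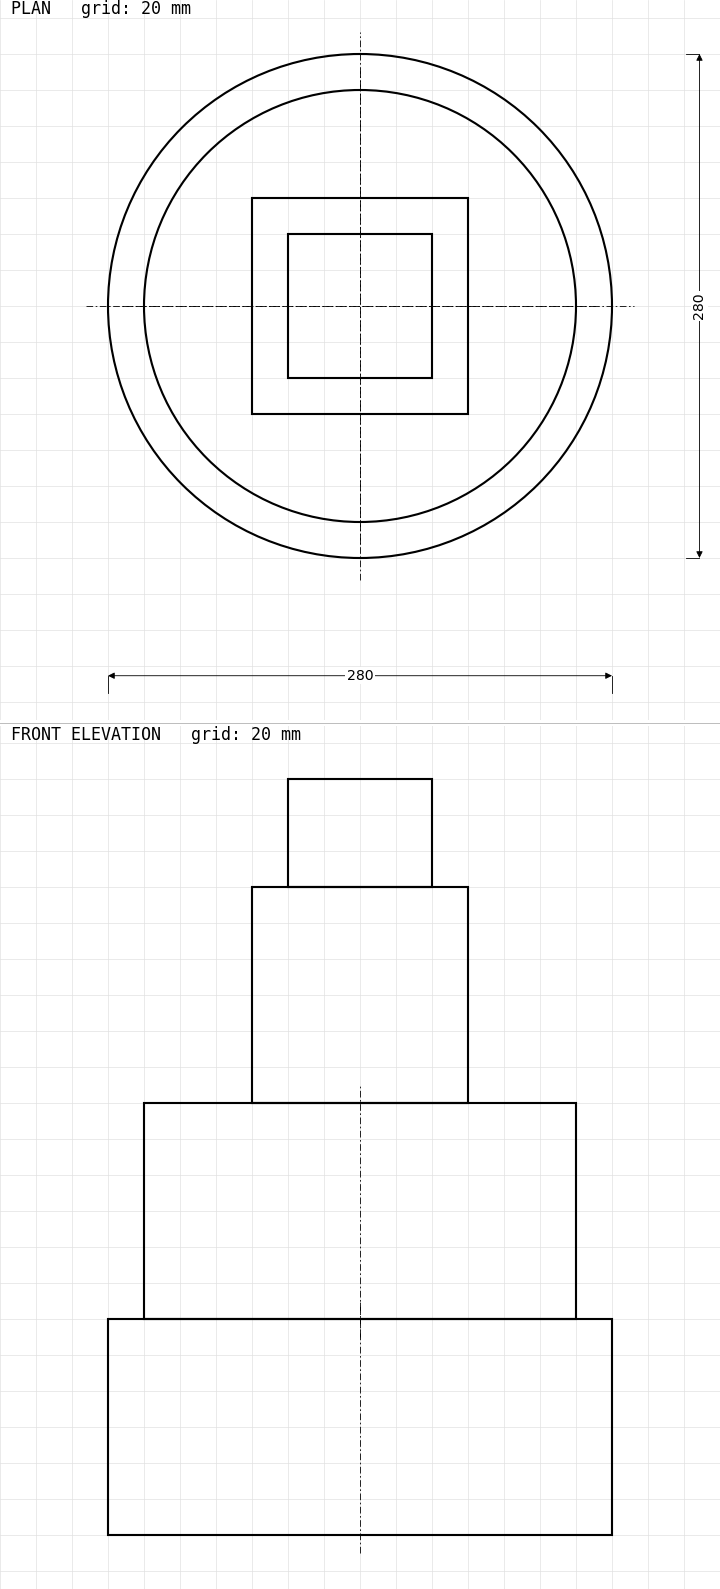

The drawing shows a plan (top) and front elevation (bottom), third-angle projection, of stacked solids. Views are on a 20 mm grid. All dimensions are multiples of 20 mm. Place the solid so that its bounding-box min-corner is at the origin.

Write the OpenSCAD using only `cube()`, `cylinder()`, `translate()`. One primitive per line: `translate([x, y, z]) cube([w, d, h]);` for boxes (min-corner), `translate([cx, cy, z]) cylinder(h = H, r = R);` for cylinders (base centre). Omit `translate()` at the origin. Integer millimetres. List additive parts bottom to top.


translate([140, 140, 0]) cylinder(h = 120, r = 140);
translate([140, 140, 120]) cylinder(h = 120, r = 120);
translate([80, 80, 240]) cube([120, 120, 120]);
translate([100, 100, 360]) cube([80, 80, 60]);


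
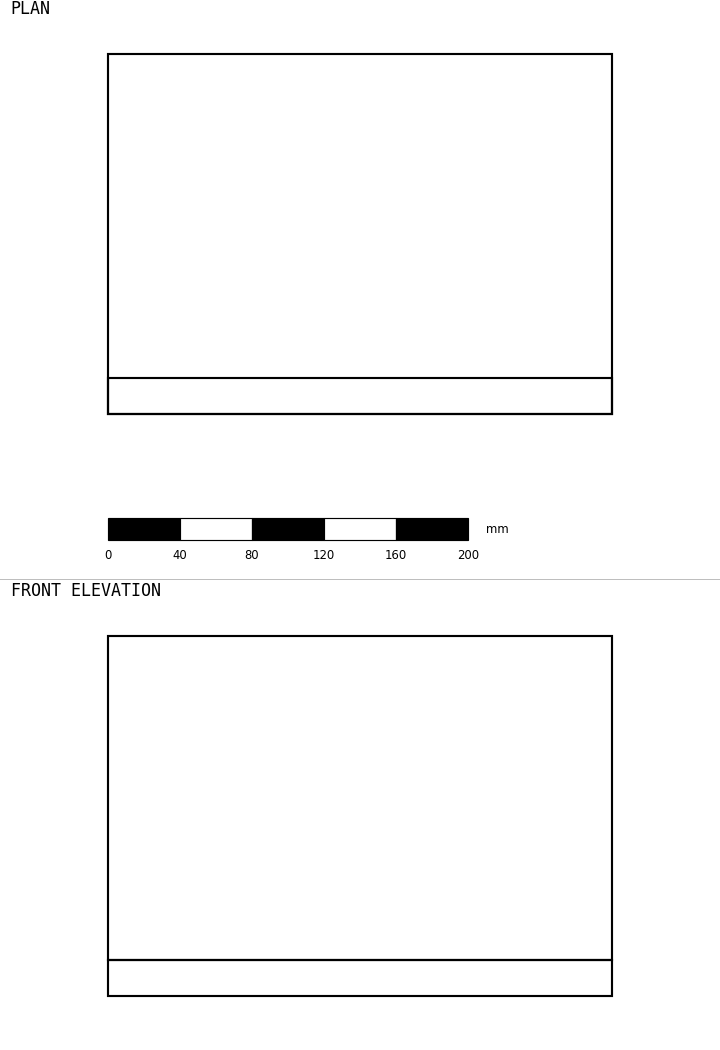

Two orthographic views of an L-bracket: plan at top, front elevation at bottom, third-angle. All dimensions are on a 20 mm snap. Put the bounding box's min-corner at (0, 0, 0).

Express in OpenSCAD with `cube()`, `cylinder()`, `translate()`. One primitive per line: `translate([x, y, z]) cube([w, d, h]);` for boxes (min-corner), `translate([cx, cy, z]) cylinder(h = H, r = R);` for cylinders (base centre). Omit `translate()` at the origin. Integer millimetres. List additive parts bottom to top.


cube([280, 200, 20]);
translate([0, 0, 20]) cube([280, 20, 180]);
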